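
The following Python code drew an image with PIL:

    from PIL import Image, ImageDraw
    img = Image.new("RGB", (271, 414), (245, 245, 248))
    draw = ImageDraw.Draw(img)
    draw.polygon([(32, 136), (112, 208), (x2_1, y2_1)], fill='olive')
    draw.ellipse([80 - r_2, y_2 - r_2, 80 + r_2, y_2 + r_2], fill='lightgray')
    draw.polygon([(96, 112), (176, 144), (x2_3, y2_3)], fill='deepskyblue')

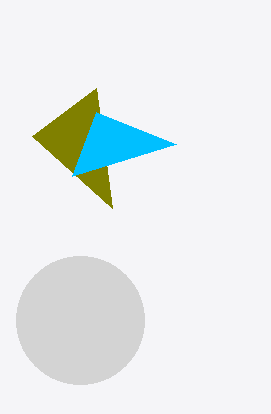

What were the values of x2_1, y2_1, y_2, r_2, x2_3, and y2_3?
x2_1 = 96; y2_1 = 88; y_2 = 320; r_2 = 64; x2_3 = 72; y2_3 = 176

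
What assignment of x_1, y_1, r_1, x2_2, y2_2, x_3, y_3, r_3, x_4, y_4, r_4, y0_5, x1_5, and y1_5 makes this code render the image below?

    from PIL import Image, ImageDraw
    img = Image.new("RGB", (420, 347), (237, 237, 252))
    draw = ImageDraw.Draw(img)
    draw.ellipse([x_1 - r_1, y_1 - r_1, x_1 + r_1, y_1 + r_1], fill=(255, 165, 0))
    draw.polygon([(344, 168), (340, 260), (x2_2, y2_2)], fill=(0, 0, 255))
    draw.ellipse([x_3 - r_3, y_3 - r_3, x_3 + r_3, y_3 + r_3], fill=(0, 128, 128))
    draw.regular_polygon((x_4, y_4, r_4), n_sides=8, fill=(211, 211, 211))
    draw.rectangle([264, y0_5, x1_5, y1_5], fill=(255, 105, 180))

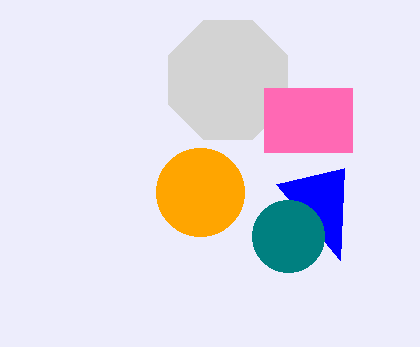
x_1 = 200
y_1 = 192
r_1 = 44
x2_2 = 276
y2_2 = 184
x_3 = 288
y_3 = 236
r_3 = 36
x_4 = 228
y_4 = 80
r_4 = 64
y0_5 = 88
x1_5 = 352
y1_5 = 152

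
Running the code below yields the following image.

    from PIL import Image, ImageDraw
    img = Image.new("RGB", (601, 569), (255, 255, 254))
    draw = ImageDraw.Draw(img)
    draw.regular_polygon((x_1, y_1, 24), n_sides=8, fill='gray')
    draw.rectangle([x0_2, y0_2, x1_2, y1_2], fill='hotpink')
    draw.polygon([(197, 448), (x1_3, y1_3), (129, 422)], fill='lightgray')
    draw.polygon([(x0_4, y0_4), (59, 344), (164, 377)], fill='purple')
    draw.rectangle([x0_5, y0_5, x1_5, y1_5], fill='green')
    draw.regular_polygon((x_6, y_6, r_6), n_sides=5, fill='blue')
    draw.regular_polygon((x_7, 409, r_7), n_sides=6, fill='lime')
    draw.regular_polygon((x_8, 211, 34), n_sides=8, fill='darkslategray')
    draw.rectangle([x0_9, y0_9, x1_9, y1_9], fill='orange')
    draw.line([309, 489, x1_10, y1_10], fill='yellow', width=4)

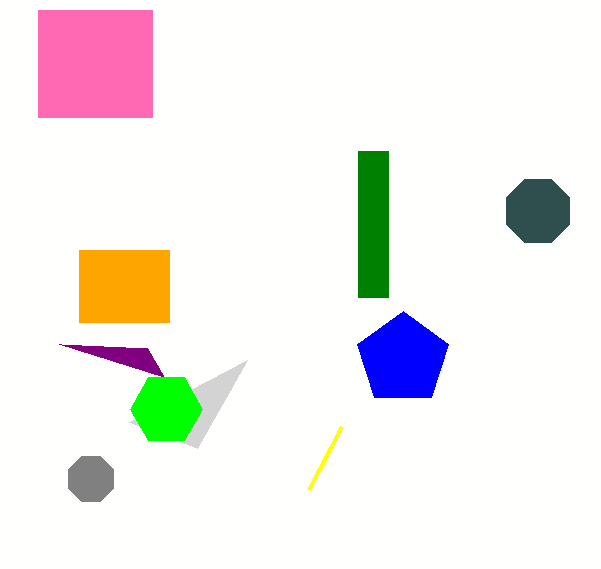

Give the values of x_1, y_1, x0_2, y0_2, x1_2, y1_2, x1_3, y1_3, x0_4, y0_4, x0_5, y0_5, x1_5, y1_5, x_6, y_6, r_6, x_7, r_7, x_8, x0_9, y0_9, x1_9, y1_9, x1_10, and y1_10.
x_1 = 91, y_1 = 479, x0_2 = 38, y0_2 = 10, x1_2 = 152, y1_2 = 117, x1_3 = 247, y1_3 = 360, x0_4 = 147, y0_4 = 348, x0_5 = 358, y0_5 = 151, x1_5 = 388, y1_5 = 297, x_6 = 403, y_6 = 359, r_6 = 48, x_7 = 166, r_7 = 36, x_8 = 538, x0_9 = 79, y0_9 = 250, x1_9 = 169, y1_9 = 322, x1_10 = 342, y1_10 = 426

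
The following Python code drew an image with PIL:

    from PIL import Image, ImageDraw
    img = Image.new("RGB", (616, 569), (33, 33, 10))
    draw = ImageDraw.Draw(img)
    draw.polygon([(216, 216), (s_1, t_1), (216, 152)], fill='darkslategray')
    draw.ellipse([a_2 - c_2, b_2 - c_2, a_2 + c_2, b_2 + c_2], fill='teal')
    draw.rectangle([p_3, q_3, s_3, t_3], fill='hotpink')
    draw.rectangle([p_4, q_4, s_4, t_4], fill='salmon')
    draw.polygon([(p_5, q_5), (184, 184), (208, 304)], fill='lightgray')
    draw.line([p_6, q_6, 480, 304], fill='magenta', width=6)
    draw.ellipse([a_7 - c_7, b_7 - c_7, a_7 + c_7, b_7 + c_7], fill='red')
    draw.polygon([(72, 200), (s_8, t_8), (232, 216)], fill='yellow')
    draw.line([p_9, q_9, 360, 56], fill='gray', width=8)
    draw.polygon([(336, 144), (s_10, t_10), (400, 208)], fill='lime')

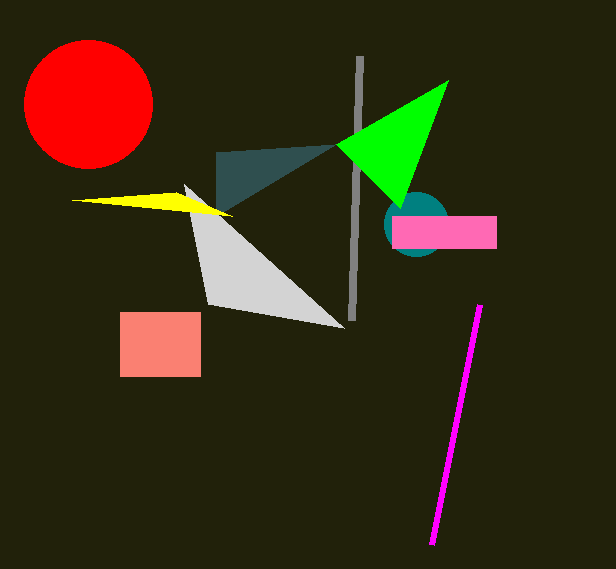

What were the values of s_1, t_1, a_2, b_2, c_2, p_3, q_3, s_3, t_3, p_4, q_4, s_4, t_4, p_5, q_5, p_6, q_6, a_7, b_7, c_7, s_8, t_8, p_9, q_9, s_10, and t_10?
s_1 = 336; t_1 = 144; a_2 = 416; b_2 = 224; c_2 = 32; p_3 = 392; q_3 = 216; s_3 = 496; t_3 = 248; p_4 = 120; q_4 = 312; s_4 = 200; t_4 = 376; p_5 = 344; q_5 = 328; p_6 = 432; q_6 = 544; a_7 = 88; b_7 = 104; c_7 = 64; s_8 = 176; t_8 = 192; p_9 = 352; q_9 = 320; s_10 = 448; t_10 = 80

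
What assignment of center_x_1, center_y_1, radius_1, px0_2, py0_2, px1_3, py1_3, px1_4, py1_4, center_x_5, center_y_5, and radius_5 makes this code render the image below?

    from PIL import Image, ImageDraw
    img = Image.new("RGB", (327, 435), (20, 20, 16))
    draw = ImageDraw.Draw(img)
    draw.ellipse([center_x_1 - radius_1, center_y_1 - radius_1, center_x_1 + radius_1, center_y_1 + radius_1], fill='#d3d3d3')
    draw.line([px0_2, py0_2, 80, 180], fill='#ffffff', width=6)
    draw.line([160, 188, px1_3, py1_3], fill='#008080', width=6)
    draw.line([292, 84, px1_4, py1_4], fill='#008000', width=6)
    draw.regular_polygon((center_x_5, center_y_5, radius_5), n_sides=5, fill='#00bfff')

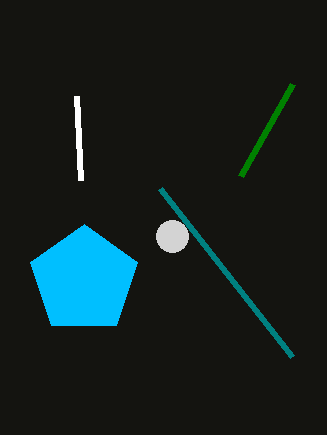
center_x_1 = 172
center_y_1 = 236
radius_1 = 16
px0_2 = 76
py0_2 = 96
px1_3 = 292
py1_3 = 356
px1_4 = 240
py1_4 = 176
center_x_5 = 84
center_y_5 = 280
radius_5 = 56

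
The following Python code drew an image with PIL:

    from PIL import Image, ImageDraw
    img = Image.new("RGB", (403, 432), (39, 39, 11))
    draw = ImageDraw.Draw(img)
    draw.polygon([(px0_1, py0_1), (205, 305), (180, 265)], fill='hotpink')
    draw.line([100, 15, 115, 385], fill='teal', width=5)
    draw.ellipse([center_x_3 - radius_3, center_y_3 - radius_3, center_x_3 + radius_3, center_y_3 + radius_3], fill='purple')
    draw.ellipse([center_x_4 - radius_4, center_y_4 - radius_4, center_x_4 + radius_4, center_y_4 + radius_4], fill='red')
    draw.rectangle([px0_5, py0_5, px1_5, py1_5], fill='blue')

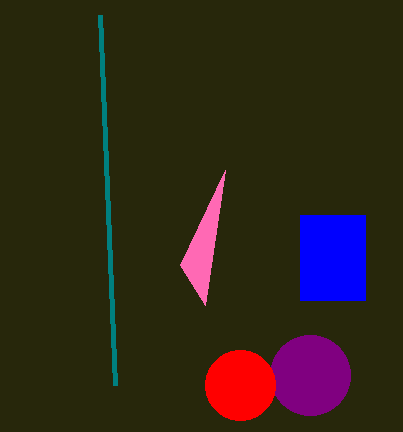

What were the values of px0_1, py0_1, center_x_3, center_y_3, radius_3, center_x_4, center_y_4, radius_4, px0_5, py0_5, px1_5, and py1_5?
px0_1 = 225
py0_1 = 170
center_x_3 = 310
center_y_3 = 375
radius_3 = 40
center_x_4 = 240
center_y_4 = 385
radius_4 = 35
px0_5 = 300
py0_5 = 215
px1_5 = 365
py1_5 = 300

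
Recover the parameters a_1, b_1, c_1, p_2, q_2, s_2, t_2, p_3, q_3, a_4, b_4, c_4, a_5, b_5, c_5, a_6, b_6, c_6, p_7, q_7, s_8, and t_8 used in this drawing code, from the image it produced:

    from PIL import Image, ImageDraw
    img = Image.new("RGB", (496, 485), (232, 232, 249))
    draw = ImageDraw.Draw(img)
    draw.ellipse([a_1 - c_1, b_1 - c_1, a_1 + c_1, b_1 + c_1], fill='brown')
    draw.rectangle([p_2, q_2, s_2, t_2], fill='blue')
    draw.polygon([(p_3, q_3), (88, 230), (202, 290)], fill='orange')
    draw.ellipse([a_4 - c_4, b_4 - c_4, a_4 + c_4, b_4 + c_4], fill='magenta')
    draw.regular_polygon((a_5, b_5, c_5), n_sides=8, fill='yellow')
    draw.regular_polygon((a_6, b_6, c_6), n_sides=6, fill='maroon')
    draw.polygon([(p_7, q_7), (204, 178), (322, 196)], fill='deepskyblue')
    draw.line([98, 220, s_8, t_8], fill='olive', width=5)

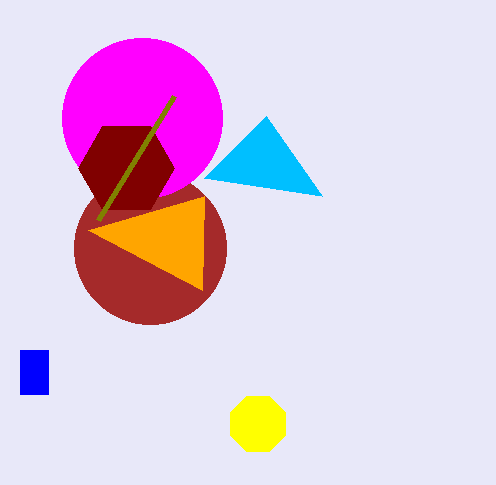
a_1 = 150, b_1 = 248, c_1 = 76, p_2 = 20, q_2 = 350, s_2 = 48, t_2 = 394, p_3 = 204, q_3 = 196, a_4 = 142, b_4 = 118, c_4 = 80, a_5 = 258, b_5 = 424, c_5 = 30, a_6 = 126, b_6 = 168, c_6 = 48, p_7 = 266, q_7 = 116, s_8 = 174, t_8 = 96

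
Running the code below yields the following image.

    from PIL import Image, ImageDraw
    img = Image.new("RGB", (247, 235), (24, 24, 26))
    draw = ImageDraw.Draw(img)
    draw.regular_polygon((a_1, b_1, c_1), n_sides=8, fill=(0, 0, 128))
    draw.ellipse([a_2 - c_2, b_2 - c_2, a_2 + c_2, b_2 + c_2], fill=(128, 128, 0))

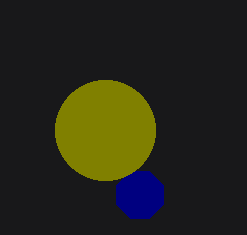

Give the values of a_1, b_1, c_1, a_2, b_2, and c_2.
a_1 = 140
b_1 = 195
c_1 = 25
a_2 = 105
b_2 = 130
c_2 = 50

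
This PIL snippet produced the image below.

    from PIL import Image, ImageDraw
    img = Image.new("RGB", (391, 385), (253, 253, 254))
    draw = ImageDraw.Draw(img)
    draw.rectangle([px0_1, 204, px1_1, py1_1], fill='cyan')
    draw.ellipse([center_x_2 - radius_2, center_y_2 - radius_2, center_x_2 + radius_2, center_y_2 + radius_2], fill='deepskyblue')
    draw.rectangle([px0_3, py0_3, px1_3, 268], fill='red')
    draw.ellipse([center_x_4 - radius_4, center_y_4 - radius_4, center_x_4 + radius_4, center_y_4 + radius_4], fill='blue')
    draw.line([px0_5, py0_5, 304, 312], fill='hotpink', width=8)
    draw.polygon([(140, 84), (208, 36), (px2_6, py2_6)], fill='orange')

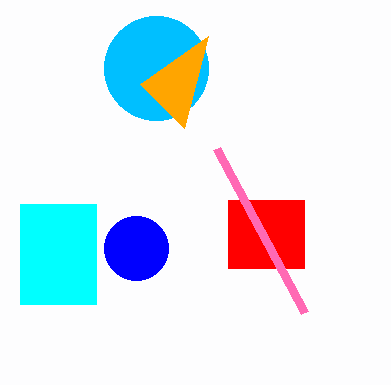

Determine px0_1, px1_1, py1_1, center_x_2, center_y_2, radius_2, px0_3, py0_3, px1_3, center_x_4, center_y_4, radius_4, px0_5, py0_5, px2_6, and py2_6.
px0_1 = 20, px1_1 = 96, py1_1 = 304, center_x_2 = 156, center_y_2 = 68, radius_2 = 52, px0_3 = 228, py0_3 = 200, px1_3 = 304, center_x_4 = 136, center_y_4 = 248, radius_4 = 32, px0_5 = 216, py0_5 = 148, px2_6 = 184, py2_6 = 128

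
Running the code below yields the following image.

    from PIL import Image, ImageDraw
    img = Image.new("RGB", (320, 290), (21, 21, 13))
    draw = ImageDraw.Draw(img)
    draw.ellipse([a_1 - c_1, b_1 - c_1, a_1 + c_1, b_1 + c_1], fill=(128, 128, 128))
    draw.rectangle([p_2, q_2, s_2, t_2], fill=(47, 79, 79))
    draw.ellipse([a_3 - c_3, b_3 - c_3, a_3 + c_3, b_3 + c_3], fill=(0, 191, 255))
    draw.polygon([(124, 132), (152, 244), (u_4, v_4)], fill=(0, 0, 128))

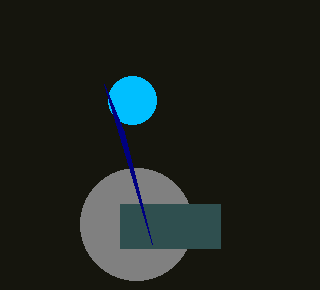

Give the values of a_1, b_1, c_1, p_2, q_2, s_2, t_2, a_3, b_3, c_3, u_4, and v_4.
a_1 = 136
b_1 = 224
c_1 = 56
p_2 = 120
q_2 = 204
s_2 = 220
t_2 = 248
a_3 = 132
b_3 = 100
c_3 = 24
u_4 = 104
v_4 = 84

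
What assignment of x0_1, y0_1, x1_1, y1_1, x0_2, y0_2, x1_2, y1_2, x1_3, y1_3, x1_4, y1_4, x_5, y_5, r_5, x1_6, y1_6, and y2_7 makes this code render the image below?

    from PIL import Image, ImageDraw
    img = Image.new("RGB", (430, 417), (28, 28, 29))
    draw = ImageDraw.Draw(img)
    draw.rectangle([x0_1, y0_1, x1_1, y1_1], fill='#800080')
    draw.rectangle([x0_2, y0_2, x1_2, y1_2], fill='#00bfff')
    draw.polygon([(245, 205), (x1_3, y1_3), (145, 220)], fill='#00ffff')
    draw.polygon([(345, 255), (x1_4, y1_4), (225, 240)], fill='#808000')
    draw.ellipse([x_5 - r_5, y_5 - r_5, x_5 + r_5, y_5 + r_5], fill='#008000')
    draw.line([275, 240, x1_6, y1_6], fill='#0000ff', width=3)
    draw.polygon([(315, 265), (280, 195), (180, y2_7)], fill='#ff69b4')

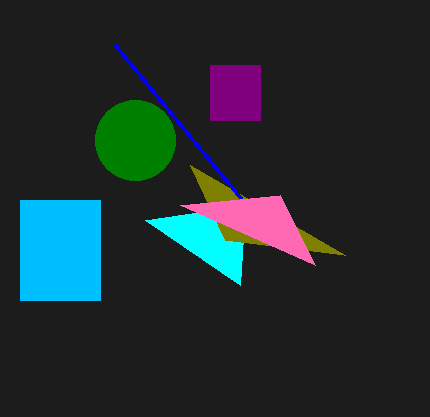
x0_1 = 210, y0_1 = 65, x1_1 = 260, y1_1 = 120, x0_2 = 20, y0_2 = 200, x1_2 = 100, y1_2 = 300, x1_3 = 240, y1_3 = 285, x1_4 = 190, y1_4 = 165, x_5 = 135, y_5 = 140, r_5 = 40, x1_6 = 115, y1_6 = 45, y2_7 = 205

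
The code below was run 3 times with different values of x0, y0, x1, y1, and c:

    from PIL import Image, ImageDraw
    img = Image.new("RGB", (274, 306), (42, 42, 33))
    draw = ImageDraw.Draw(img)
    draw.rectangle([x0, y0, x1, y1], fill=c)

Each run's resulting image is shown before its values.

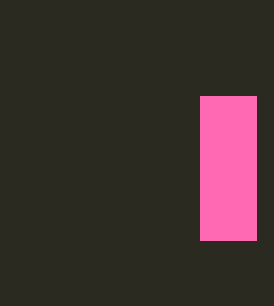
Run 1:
x0 = 200
y0 = 96
x1 = 256
y1 = 240
c = 'hotpink'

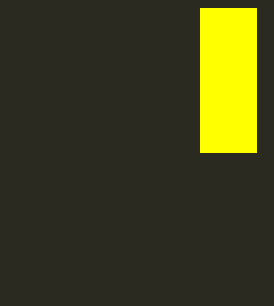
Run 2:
x0 = 200, y0 = 8, x1 = 256, y1 = 152, c = 'yellow'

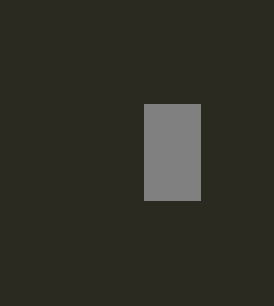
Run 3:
x0 = 144, y0 = 104, x1 = 200, y1 = 200, c = 'gray'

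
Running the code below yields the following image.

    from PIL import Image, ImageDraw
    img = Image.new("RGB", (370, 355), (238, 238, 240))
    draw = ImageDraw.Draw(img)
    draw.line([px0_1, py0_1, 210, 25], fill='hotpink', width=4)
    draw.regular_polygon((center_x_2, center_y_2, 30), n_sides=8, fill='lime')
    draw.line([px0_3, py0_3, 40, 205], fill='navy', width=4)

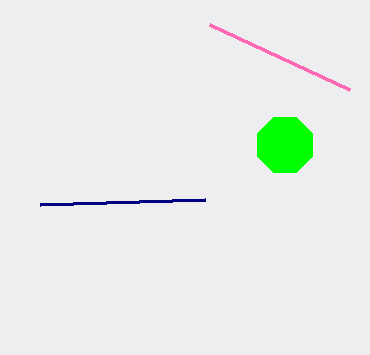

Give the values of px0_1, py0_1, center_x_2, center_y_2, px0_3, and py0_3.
px0_1 = 350; py0_1 = 90; center_x_2 = 285; center_y_2 = 145; px0_3 = 205; py0_3 = 200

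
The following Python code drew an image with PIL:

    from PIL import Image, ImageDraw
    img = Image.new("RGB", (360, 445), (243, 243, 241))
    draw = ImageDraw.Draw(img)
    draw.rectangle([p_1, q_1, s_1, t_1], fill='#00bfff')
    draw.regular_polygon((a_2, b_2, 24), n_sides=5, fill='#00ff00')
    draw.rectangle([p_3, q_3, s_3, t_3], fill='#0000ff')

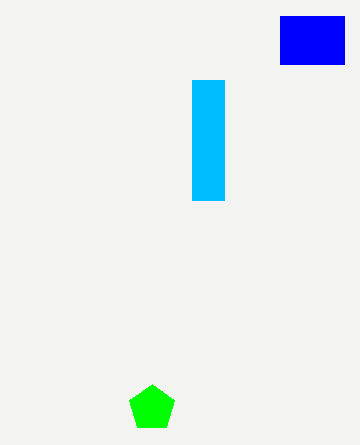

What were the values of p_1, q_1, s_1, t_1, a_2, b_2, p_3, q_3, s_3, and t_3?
p_1 = 192, q_1 = 80, s_1 = 224, t_1 = 200, a_2 = 152, b_2 = 408, p_3 = 280, q_3 = 16, s_3 = 344, t_3 = 64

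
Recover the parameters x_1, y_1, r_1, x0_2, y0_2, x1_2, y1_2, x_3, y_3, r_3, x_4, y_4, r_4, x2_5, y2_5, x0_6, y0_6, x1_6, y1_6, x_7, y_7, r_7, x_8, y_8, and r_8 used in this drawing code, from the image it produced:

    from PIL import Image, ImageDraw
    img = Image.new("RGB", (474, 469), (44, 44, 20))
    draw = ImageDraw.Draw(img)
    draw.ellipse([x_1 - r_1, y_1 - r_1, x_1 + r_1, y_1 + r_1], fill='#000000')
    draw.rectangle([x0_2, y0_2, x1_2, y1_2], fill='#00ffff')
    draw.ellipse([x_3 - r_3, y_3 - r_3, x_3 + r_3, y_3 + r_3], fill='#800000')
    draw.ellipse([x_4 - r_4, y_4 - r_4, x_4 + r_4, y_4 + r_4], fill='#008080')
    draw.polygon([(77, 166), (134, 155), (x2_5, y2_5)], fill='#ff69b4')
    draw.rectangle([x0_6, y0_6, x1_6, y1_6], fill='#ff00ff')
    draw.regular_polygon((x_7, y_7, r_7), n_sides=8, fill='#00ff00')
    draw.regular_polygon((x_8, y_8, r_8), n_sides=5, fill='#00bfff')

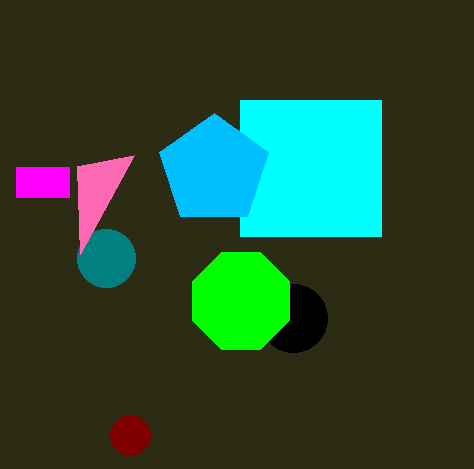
x_1 = 293, y_1 = 318, r_1 = 34, x0_2 = 240, y0_2 = 100, x1_2 = 381, y1_2 = 236, x_3 = 130, y_3 = 435, r_3 = 20, x_4 = 106, y_4 = 258, r_4 = 29, x2_5 = 80, y2_5 = 254, x0_6 = 16, y0_6 = 167, x1_6 = 69, y1_6 = 197, x_7 = 241, y_7 = 301, r_7 = 52, x_8 = 214, y_8 = 170, r_8 = 57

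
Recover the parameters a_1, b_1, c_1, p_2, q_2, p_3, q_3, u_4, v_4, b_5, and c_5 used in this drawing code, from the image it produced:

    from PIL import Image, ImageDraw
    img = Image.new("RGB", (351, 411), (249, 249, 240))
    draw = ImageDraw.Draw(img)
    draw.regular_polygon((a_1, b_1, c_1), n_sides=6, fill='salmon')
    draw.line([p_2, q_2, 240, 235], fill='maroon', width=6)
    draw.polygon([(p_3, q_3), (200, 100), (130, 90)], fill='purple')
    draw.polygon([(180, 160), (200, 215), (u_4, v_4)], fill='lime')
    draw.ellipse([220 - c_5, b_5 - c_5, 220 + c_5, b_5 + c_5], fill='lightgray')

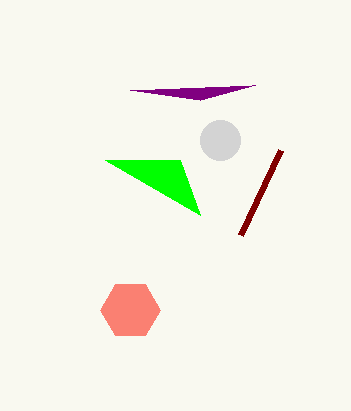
a_1 = 130
b_1 = 310
c_1 = 30
p_2 = 280
q_2 = 150
p_3 = 255
q_3 = 85
u_4 = 105
v_4 = 160
b_5 = 140
c_5 = 20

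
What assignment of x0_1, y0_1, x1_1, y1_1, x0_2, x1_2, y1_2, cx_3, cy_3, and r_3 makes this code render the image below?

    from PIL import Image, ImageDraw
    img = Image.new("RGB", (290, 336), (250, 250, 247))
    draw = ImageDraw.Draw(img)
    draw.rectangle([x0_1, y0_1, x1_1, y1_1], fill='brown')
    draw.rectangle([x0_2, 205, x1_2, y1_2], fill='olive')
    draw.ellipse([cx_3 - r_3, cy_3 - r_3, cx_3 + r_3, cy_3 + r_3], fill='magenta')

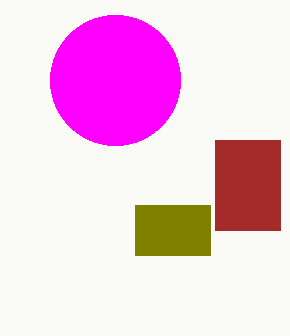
x0_1 = 215, y0_1 = 140, x1_1 = 280, y1_1 = 230, x0_2 = 135, x1_2 = 210, y1_2 = 255, cx_3 = 115, cy_3 = 80, r_3 = 65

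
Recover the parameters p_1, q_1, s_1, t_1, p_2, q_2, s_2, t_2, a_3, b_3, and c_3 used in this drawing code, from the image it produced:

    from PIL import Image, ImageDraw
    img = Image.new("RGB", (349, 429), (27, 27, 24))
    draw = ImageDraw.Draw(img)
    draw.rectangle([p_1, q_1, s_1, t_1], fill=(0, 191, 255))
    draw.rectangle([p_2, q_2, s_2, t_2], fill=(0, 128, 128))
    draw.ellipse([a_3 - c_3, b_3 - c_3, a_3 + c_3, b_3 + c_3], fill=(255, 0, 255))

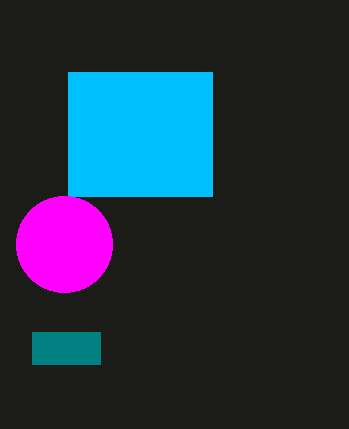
p_1 = 68, q_1 = 72, s_1 = 212, t_1 = 196, p_2 = 32, q_2 = 332, s_2 = 100, t_2 = 364, a_3 = 64, b_3 = 244, c_3 = 48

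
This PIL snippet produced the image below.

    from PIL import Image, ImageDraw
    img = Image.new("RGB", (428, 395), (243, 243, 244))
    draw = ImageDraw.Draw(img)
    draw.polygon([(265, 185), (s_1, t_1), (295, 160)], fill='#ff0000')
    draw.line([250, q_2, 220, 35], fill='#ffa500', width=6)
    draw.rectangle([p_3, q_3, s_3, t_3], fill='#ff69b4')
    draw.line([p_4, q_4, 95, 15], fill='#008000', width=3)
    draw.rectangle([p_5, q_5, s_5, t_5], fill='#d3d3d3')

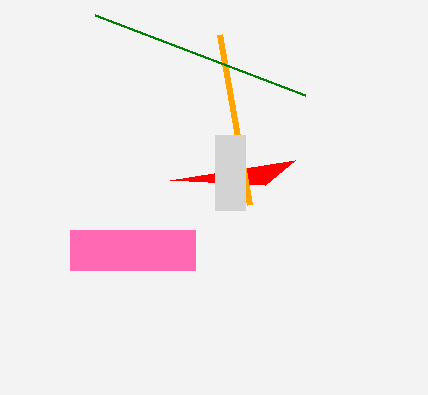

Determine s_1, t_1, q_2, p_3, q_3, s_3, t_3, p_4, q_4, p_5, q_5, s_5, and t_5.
s_1 = 170, t_1 = 180, q_2 = 205, p_3 = 70, q_3 = 230, s_3 = 195, t_3 = 270, p_4 = 305, q_4 = 95, p_5 = 215, q_5 = 135, s_5 = 245, t_5 = 210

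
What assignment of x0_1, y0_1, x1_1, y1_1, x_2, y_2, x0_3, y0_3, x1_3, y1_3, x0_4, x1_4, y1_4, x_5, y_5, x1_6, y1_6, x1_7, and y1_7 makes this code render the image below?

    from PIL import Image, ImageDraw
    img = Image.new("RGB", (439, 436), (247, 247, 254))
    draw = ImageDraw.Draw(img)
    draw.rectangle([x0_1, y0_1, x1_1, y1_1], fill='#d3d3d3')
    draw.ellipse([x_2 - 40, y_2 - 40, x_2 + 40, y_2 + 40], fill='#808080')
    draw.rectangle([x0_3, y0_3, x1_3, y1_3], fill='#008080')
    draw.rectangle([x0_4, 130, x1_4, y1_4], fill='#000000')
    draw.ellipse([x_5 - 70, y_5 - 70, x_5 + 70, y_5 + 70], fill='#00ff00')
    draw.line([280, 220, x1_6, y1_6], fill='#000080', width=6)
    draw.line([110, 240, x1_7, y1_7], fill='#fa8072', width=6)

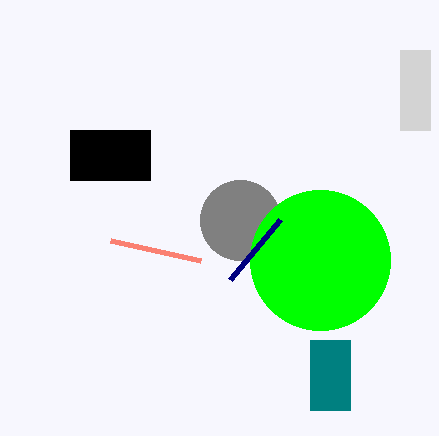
x0_1 = 400; y0_1 = 50; x1_1 = 430; y1_1 = 130; x_2 = 240; y_2 = 220; x0_3 = 310; y0_3 = 340; x1_3 = 350; y1_3 = 410; x0_4 = 70; x1_4 = 150; y1_4 = 180; x_5 = 320; y_5 = 260; x1_6 = 230; y1_6 = 280; x1_7 = 200; y1_7 = 260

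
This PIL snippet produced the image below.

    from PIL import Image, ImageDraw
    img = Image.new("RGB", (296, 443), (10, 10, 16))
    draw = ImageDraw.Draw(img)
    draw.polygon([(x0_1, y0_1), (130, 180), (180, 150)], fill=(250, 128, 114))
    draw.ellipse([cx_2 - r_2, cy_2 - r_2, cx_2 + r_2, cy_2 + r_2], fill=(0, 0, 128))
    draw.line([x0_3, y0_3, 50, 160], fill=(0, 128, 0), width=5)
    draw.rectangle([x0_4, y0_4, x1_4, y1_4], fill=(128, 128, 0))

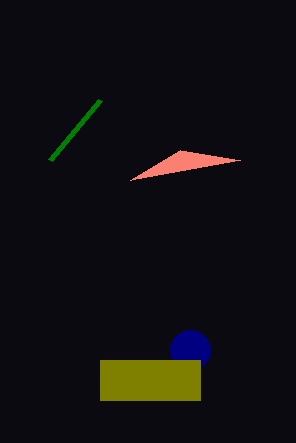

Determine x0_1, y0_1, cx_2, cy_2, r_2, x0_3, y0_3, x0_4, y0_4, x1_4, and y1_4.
x0_1 = 240, y0_1 = 160, cx_2 = 190, cy_2 = 350, r_2 = 20, x0_3 = 100, y0_3 = 100, x0_4 = 100, y0_4 = 360, x1_4 = 200, y1_4 = 400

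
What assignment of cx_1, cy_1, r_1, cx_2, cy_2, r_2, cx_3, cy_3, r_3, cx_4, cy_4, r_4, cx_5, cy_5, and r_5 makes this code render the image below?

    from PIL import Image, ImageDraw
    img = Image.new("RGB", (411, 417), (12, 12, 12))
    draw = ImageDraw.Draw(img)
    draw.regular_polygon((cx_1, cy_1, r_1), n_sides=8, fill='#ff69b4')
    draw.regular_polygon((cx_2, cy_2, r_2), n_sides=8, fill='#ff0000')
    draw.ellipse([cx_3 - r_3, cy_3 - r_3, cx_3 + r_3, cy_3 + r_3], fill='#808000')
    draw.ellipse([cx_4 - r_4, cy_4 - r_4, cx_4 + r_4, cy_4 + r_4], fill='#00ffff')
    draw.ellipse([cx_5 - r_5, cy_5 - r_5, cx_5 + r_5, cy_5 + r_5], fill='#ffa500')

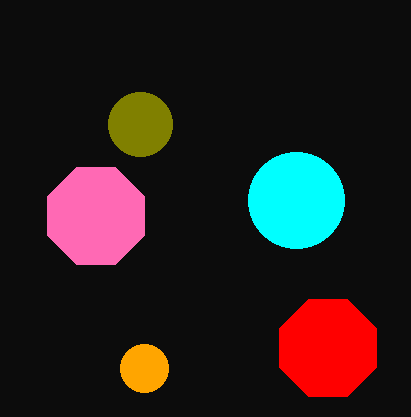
cx_1 = 96; cy_1 = 216; r_1 = 52; cx_2 = 328; cy_2 = 348; r_2 = 52; cx_3 = 140; cy_3 = 124; r_3 = 32; cx_4 = 296; cy_4 = 200; r_4 = 48; cx_5 = 144; cy_5 = 368; r_5 = 24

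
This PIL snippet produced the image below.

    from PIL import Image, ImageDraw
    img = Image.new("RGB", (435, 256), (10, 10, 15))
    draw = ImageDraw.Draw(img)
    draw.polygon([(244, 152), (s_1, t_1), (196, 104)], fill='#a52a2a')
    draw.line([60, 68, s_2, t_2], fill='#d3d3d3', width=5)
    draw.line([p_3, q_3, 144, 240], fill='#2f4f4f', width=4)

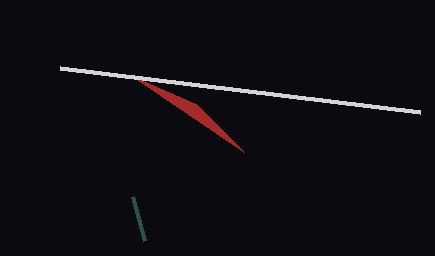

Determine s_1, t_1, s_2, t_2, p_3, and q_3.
s_1 = 132; t_1 = 76; s_2 = 420; t_2 = 112; p_3 = 132; q_3 = 196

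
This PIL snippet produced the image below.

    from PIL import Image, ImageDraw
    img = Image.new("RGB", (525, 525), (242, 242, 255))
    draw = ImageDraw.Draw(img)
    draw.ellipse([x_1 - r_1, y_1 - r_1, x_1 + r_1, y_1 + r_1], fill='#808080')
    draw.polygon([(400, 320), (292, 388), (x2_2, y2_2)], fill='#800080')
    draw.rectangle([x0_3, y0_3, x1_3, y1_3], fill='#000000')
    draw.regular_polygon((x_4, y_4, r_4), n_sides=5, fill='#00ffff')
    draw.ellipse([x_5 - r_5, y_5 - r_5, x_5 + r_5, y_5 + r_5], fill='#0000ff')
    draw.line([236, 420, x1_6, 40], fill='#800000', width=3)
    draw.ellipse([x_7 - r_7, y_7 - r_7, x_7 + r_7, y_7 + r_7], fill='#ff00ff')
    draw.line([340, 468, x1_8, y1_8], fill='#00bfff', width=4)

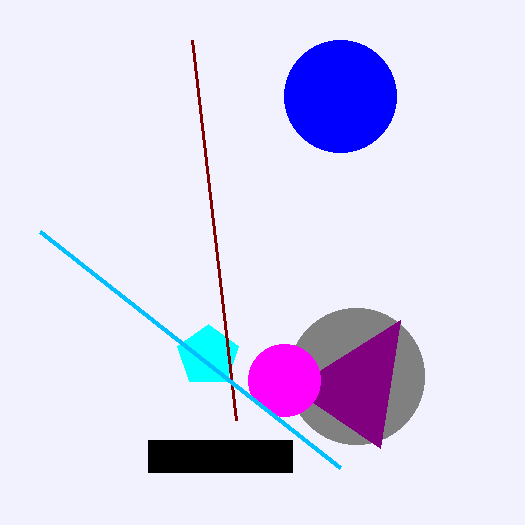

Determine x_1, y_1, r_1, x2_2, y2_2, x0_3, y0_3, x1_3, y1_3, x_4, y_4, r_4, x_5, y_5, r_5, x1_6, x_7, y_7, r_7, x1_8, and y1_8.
x_1 = 356; y_1 = 376; r_1 = 68; x2_2 = 380; y2_2 = 448; x0_3 = 148; y0_3 = 440; x1_3 = 292; y1_3 = 472; x_4 = 208; y_4 = 356; r_4 = 32; x_5 = 340; y_5 = 96; r_5 = 56; x1_6 = 192; x_7 = 284; y_7 = 380; r_7 = 36; x1_8 = 40; y1_8 = 232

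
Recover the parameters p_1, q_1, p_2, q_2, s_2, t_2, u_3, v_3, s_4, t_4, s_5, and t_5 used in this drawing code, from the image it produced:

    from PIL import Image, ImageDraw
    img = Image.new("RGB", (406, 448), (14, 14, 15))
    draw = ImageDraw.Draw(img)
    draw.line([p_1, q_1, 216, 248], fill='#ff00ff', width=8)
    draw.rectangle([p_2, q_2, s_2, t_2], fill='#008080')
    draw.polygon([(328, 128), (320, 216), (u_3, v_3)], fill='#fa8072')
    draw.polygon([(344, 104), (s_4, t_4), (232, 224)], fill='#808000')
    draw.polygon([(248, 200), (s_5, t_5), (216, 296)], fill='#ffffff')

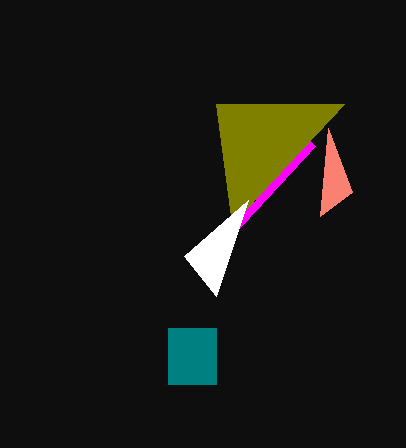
p_1 = 312; q_1 = 144; p_2 = 168; q_2 = 328; s_2 = 216; t_2 = 384; u_3 = 352; v_3 = 192; s_4 = 216; t_4 = 104; s_5 = 184; t_5 = 256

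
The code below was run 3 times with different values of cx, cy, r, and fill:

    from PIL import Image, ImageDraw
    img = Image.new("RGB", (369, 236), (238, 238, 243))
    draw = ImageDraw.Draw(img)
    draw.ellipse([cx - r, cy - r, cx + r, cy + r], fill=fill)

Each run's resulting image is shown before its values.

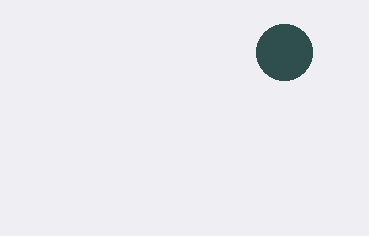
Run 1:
cx = 284
cy = 52
r = 28
fill = 'darkslategray'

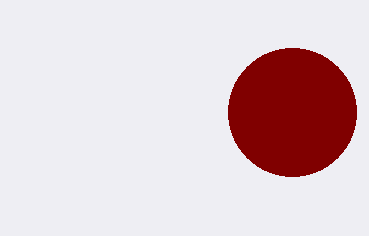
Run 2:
cx = 292; cy = 112; r = 64; fill = 'maroon'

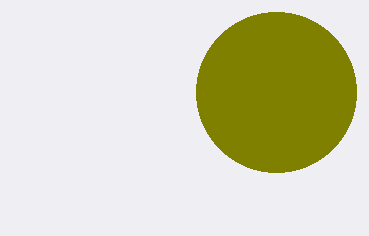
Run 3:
cx = 276
cy = 92
r = 80
fill = 'olive'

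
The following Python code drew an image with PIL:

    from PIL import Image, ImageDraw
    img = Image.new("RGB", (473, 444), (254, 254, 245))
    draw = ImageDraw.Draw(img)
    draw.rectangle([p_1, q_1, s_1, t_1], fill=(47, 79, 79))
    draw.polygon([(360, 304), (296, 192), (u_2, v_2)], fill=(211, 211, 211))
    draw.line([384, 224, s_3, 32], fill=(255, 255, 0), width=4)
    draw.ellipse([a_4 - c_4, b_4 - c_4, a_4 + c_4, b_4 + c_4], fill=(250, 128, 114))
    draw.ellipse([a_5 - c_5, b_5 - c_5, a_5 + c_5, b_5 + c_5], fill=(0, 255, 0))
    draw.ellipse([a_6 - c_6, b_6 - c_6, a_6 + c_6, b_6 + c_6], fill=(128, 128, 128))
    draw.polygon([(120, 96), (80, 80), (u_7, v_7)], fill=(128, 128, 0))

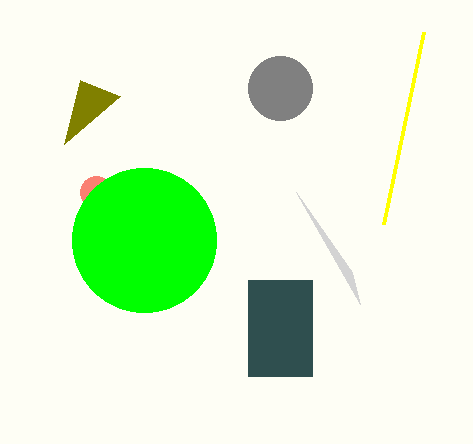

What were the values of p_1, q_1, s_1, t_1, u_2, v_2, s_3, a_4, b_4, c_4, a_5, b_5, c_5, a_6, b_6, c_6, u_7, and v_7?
p_1 = 248
q_1 = 280
s_1 = 312
t_1 = 376
u_2 = 352
v_2 = 272
s_3 = 424
a_4 = 96
b_4 = 192
c_4 = 16
a_5 = 144
b_5 = 240
c_5 = 72
a_6 = 280
b_6 = 88
c_6 = 32
u_7 = 64
v_7 = 144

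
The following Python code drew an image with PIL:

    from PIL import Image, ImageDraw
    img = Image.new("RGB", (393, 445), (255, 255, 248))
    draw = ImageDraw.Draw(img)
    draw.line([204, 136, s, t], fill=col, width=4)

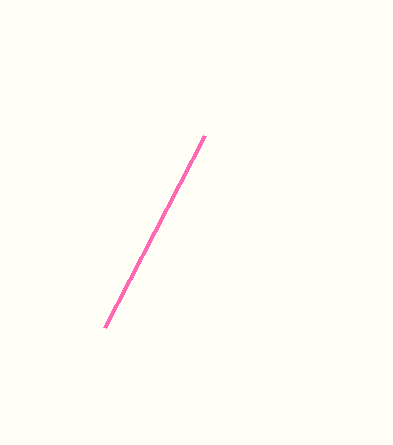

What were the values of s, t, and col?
s = 104
t = 328
col = 'hotpink'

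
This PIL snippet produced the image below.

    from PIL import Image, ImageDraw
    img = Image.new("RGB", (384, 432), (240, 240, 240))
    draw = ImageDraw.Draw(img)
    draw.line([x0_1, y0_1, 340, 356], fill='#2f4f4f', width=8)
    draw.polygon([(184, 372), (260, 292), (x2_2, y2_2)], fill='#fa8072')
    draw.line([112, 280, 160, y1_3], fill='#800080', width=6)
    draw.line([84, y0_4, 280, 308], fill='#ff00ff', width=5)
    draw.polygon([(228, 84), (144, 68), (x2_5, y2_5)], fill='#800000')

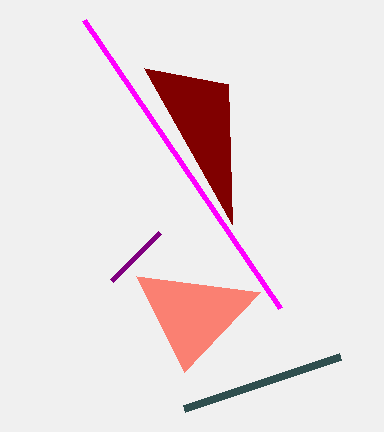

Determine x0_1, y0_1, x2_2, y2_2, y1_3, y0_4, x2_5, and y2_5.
x0_1 = 184
y0_1 = 408
x2_2 = 136
y2_2 = 276
y1_3 = 232
y0_4 = 20
x2_5 = 232
y2_5 = 224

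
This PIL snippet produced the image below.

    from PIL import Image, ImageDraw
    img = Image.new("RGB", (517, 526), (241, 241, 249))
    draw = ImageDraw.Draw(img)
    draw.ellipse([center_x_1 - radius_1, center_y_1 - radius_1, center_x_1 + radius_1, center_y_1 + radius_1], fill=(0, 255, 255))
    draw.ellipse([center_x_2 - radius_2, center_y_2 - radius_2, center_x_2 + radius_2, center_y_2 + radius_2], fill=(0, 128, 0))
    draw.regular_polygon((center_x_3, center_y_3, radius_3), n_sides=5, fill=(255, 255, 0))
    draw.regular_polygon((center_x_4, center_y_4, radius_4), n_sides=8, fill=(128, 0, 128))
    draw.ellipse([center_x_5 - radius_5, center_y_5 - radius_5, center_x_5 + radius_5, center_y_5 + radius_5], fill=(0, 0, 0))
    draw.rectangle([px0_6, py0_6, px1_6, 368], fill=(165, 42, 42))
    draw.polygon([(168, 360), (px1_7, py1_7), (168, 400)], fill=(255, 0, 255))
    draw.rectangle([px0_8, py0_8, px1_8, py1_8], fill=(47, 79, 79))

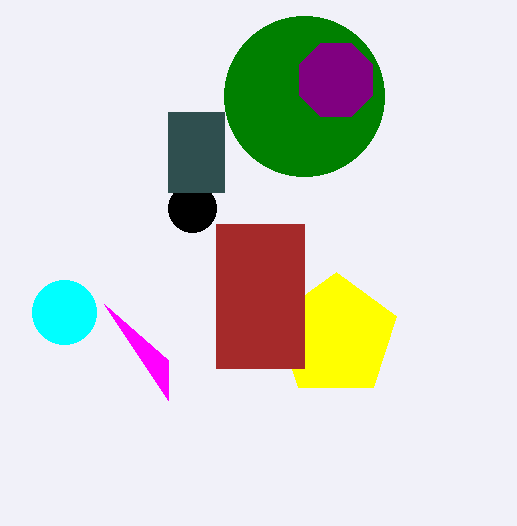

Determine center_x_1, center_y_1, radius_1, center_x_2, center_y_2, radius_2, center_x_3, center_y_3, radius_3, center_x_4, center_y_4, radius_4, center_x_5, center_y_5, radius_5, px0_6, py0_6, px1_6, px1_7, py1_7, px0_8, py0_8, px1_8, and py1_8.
center_x_1 = 64; center_y_1 = 312; radius_1 = 32; center_x_2 = 304; center_y_2 = 96; radius_2 = 80; center_x_3 = 336; center_y_3 = 336; radius_3 = 64; center_x_4 = 336; center_y_4 = 80; radius_4 = 40; center_x_5 = 192; center_y_5 = 208; radius_5 = 24; px0_6 = 216; py0_6 = 224; px1_6 = 304; px1_7 = 104; py1_7 = 304; px0_8 = 168; py0_8 = 112; px1_8 = 224; py1_8 = 192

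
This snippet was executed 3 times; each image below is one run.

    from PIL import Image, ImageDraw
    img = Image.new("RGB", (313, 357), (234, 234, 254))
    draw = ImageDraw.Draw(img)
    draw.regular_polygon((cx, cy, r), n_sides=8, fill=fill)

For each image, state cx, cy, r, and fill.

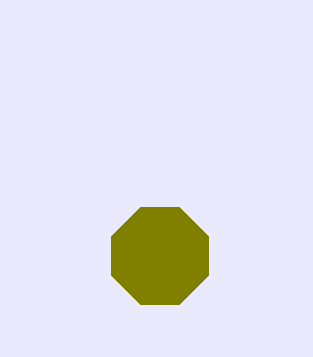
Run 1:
cx = 160; cy = 256; r = 52; fill = 'olive'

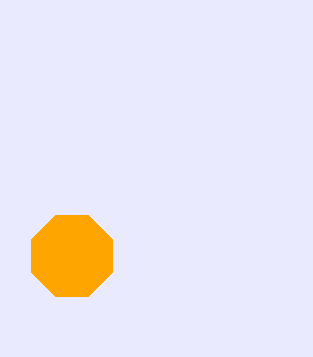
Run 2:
cx = 72; cy = 256; r = 44; fill = 'orange'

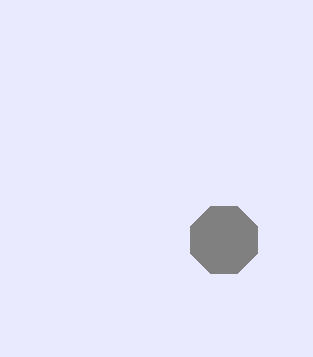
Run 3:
cx = 224, cy = 240, r = 36, fill = 'gray'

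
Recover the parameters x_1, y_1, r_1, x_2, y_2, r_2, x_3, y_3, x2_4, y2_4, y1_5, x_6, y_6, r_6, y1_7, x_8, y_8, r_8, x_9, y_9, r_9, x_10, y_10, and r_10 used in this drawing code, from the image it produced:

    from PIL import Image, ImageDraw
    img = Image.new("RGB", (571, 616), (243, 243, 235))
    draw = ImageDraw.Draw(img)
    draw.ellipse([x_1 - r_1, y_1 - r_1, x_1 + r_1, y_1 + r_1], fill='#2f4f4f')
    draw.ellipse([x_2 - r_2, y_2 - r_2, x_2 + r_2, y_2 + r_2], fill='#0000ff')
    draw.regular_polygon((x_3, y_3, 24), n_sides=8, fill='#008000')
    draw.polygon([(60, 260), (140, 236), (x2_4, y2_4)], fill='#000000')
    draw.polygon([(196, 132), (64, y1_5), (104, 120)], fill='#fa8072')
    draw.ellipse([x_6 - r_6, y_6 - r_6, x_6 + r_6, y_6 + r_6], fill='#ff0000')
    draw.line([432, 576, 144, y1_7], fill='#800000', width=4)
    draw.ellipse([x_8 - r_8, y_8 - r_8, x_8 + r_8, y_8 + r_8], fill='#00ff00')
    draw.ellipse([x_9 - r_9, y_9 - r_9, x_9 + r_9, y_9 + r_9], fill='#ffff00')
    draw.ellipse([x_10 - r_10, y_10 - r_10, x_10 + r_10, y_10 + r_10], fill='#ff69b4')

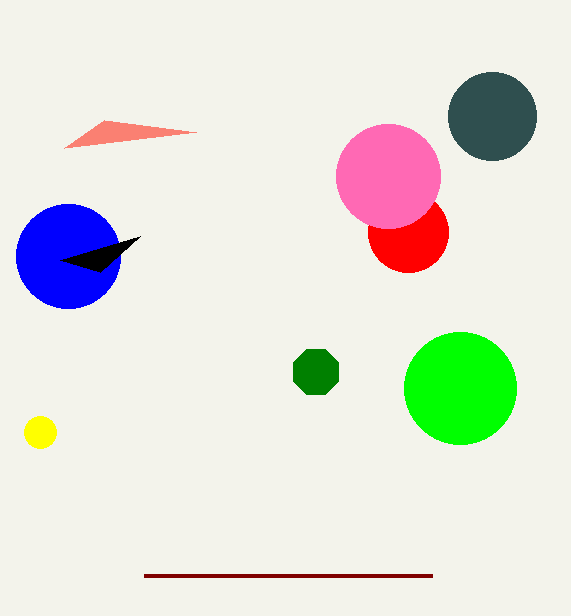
x_1 = 492, y_1 = 116, r_1 = 44, x_2 = 68, y_2 = 256, r_2 = 52, x_3 = 316, y_3 = 372, x2_4 = 100, y2_4 = 272, y1_5 = 148, x_6 = 408, y_6 = 232, r_6 = 40, y1_7 = 576, x_8 = 460, y_8 = 388, r_8 = 56, x_9 = 40, y_9 = 432, r_9 = 16, x_10 = 388, y_10 = 176, r_10 = 52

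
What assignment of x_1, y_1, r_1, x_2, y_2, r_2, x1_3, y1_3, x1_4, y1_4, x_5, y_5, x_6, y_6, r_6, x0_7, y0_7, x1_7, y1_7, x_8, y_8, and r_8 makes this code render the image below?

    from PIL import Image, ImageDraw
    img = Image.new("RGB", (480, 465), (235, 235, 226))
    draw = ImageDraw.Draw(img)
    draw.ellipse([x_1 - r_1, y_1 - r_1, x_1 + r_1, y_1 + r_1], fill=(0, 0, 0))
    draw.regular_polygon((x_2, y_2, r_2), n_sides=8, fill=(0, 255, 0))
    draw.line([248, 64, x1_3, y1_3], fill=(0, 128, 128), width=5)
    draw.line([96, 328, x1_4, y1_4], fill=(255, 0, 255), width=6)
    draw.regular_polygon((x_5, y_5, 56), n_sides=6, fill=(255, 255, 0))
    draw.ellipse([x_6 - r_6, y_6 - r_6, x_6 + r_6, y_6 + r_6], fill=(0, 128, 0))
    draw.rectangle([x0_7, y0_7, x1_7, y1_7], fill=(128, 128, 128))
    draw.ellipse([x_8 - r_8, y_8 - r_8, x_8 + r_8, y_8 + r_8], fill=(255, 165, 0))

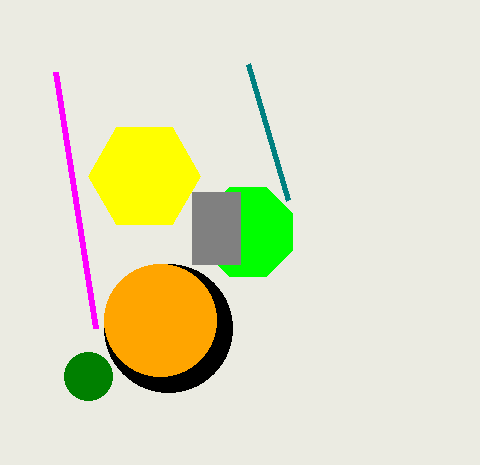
x_1 = 168; y_1 = 328; r_1 = 64; x_2 = 248; y_2 = 232; r_2 = 48; x1_3 = 288; y1_3 = 200; x1_4 = 56; y1_4 = 72; x_5 = 144; y_5 = 176; x_6 = 88; y_6 = 376; r_6 = 24; x0_7 = 192; y0_7 = 192; x1_7 = 240; y1_7 = 264; x_8 = 160; y_8 = 320; r_8 = 56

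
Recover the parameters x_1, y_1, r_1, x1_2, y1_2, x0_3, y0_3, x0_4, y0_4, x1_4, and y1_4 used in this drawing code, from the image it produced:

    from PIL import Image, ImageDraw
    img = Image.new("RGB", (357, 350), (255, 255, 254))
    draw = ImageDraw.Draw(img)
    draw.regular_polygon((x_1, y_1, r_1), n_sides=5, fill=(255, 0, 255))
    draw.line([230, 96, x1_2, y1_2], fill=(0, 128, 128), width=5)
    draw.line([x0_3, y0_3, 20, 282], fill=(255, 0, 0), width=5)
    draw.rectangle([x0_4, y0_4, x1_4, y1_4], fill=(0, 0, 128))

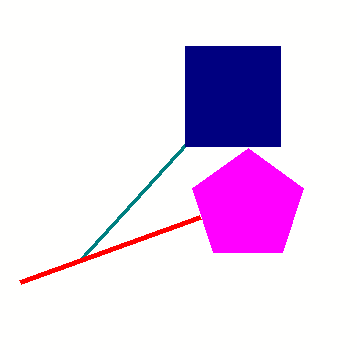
x_1 = 248, y_1 = 206, r_1 = 58, x1_2 = 80, y1_2 = 260, x0_3 = 200, y0_3 = 217, x0_4 = 185, y0_4 = 46, x1_4 = 280, y1_4 = 146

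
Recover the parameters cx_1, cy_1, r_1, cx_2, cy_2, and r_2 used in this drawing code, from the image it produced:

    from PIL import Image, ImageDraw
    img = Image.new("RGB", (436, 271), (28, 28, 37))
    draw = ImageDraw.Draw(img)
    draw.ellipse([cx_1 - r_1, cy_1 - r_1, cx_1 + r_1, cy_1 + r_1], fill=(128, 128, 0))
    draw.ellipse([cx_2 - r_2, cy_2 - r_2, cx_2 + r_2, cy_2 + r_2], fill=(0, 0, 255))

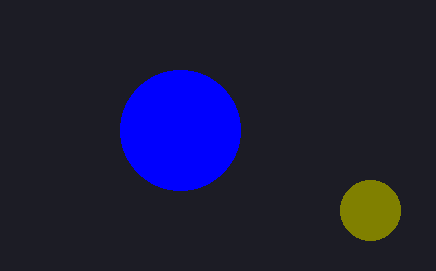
cx_1 = 370; cy_1 = 210; r_1 = 30; cx_2 = 180; cy_2 = 130; r_2 = 60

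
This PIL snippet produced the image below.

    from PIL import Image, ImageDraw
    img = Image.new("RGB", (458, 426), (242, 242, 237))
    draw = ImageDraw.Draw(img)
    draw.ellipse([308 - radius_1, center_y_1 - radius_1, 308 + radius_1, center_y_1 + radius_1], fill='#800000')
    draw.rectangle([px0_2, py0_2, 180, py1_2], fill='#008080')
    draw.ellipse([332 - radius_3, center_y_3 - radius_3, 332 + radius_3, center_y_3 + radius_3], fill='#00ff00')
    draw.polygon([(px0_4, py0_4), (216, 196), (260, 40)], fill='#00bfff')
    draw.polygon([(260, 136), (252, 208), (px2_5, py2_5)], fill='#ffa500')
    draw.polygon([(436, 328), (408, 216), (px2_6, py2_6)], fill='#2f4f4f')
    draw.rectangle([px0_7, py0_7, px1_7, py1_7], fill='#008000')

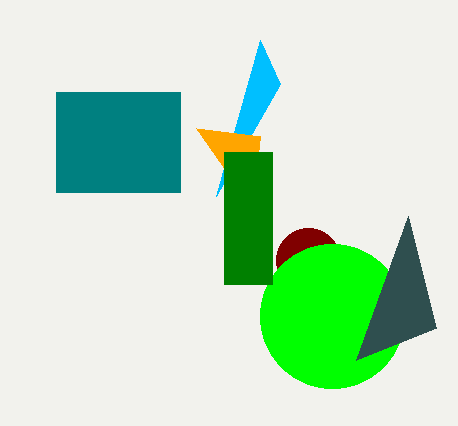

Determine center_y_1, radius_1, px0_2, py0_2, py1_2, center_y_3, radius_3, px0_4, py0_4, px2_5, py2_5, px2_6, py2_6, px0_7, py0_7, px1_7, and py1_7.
center_y_1 = 260, radius_1 = 32, px0_2 = 56, py0_2 = 92, py1_2 = 192, center_y_3 = 316, radius_3 = 72, px0_4 = 280, py0_4 = 84, px2_5 = 196, py2_5 = 128, px2_6 = 356, py2_6 = 360, px0_7 = 224, py0_7 = 152, px1_7 = 272, py1_7 = 284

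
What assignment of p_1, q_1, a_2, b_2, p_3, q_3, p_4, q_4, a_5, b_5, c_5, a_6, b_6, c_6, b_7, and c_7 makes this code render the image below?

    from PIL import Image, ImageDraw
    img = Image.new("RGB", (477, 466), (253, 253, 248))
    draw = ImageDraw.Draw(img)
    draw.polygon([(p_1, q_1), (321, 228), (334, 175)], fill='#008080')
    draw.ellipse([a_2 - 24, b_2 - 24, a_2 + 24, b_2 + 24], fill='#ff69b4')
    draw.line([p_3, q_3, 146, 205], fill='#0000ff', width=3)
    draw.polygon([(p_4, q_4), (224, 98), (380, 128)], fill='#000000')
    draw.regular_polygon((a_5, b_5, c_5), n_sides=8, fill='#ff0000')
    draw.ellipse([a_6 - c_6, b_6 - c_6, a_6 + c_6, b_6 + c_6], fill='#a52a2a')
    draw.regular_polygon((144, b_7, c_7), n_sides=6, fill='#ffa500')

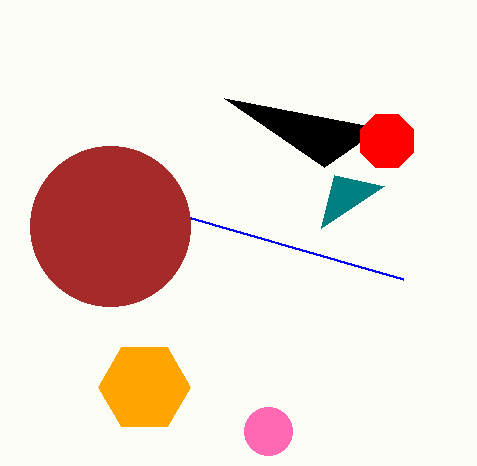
p_1 = 384; q_1 = 186; a_2 = 268; b_2 = 431; p_3 = 403; q_3 = 279; p_4 = 324; q_4 = 167; a_5 = 387; b_5 = 141; c_5 = 29; a_6 = 110; b_6 = 226; c_6 = 80; b_7 = 387; c_7 = 46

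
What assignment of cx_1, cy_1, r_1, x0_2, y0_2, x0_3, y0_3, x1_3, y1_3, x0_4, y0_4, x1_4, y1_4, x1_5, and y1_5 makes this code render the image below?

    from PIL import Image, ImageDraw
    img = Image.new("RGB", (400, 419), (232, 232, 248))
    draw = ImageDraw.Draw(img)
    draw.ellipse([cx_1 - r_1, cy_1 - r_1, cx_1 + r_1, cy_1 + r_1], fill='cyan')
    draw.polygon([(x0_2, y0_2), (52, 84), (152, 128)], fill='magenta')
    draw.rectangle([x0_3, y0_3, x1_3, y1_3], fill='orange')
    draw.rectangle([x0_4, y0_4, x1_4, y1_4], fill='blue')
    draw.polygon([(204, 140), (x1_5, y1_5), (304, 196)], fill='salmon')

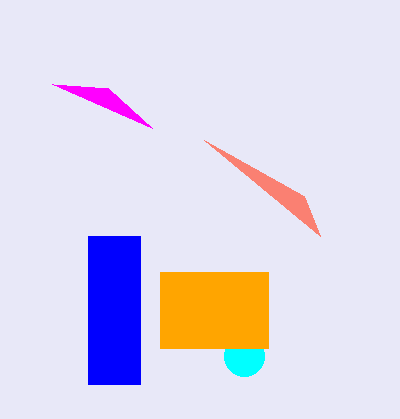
cx_1 = 244; cy_1 = 356; r_1 = 20; x0_2 = 108; y0_2 = 88; x0_3 = 160; y0_3 = 272; x1_3 = 268; y1_3 = 348; x0_4 = 88; y0_4 = 236; x1_4 = 140; y1_4 = 384; x1_5 = 320; y1_5 = 236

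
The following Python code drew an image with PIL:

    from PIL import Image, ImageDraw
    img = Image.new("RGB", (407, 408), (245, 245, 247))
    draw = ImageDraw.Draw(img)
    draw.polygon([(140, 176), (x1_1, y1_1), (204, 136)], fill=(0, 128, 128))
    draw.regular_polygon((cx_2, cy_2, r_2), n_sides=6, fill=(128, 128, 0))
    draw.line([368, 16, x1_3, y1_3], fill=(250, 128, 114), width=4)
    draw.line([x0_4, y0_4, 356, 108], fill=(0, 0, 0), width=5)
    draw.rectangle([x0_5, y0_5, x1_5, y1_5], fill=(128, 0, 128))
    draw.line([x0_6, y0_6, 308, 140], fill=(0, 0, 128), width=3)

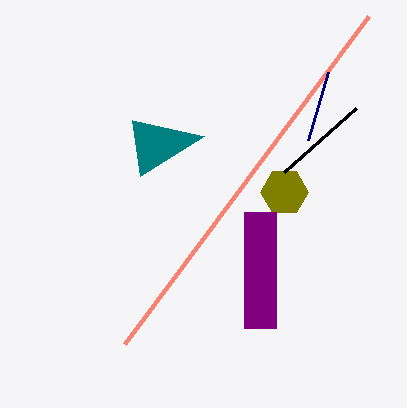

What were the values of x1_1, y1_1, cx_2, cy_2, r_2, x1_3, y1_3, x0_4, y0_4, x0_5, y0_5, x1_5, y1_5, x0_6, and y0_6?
x1_1 = 132; y1_1 = 120; cx_2 = 284; cy_2 = 192; r_2 = 24; x1_3 = 124; y1_3 = 344; x0_4 = 284; y0_4 = 172; x0_5 = 244; y0_5 = 212; x1_5 = 276; y1_5 = 328; x0_6 = 328; y0_6 = 72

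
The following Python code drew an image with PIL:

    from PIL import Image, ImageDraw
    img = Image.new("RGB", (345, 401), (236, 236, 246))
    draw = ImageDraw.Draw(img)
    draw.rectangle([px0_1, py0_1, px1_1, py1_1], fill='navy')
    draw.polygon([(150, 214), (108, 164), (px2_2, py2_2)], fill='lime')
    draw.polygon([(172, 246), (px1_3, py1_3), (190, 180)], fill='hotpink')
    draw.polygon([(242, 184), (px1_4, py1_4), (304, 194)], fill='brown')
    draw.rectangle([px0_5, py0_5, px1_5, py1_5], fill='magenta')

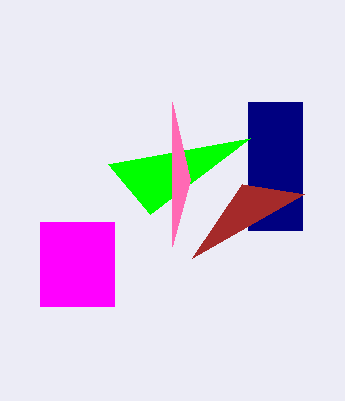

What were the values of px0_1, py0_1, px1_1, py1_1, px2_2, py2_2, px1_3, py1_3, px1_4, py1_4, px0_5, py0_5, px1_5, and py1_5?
px0_1 = 248
py0_1 = 102
px1_1 = 302
py1_1 = 230
px2_2 = 250
py2_2 = 138
px1_3 = 172
py1_3 = 102
px1_4 = 192
py1_4 = 258
px0_5 = 40
py0_5 = 222
px1_5 = 114
py1_5 = 306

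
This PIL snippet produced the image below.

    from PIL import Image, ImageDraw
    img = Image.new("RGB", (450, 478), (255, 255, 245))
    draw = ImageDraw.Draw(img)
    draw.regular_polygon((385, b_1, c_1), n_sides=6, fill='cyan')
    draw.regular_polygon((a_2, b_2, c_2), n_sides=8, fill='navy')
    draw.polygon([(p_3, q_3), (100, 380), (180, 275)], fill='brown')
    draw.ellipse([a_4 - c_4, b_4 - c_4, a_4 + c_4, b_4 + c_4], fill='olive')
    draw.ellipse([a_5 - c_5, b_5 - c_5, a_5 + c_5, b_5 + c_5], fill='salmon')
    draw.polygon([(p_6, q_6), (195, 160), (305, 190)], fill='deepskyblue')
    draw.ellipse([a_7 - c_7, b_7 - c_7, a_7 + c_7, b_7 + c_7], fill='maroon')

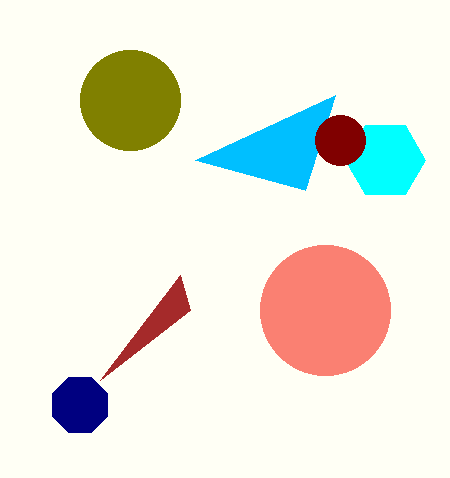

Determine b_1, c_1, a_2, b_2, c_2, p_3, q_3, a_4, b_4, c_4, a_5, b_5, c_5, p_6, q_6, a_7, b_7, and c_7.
b_1 = 160
c_1 = 40
a_2 = 80
b_2 = 405
c_2 = 30
p_3 = 190
q_3 = 310
a_4 = 130
b_4 = 100
c_4 = 50
a_5 = 325
b_5 = 310
c_5 = 65
p_6 = 335
q_6 = 95
a_7 = 340
b_7 = 140
c_7 = 25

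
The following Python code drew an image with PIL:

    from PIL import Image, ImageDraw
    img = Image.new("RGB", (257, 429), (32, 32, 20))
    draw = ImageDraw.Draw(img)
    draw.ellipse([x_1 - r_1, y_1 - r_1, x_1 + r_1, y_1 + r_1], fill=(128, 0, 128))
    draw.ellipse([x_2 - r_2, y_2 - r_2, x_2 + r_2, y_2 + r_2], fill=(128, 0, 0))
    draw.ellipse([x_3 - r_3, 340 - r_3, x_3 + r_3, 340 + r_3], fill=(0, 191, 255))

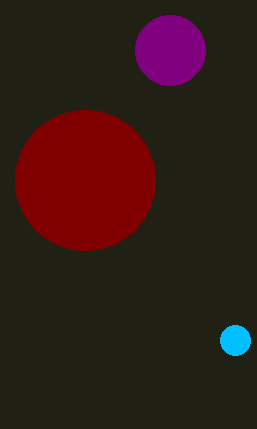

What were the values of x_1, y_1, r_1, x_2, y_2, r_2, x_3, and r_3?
x_1 = 170; y_1 = 50; r_1 = 35; x_2 = 85; y_2 = 180; r_2 = 70; x_3 = 235; r_3 = 15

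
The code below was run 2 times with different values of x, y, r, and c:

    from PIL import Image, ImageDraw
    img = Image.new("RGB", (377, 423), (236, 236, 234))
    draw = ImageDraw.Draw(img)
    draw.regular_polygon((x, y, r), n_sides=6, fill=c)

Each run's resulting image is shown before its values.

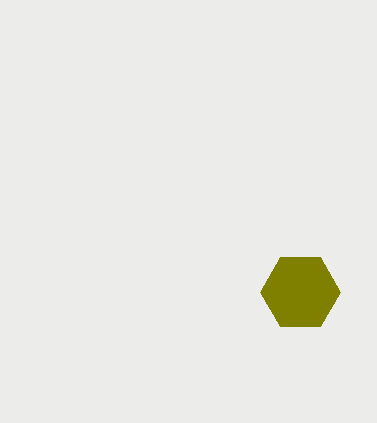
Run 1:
x = 300
y = 292
r = 40
c = 'olive'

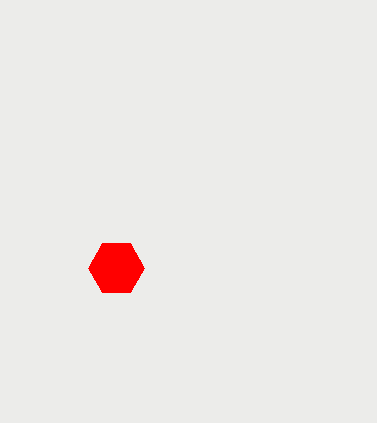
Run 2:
x = 116; y = 268; r = 28; c = 'red'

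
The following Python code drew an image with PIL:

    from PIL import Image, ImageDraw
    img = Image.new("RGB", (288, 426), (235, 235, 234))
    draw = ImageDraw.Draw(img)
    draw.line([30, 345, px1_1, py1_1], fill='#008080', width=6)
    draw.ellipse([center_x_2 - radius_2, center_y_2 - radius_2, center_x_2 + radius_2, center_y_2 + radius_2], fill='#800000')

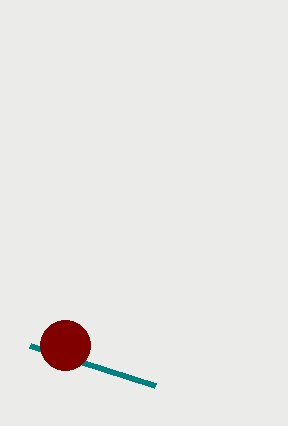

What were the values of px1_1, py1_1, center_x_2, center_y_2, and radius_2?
px1_1 = 155; py1_1 = 385; center_x_2 = 65; center_y_2 = 345; radius_2 = 25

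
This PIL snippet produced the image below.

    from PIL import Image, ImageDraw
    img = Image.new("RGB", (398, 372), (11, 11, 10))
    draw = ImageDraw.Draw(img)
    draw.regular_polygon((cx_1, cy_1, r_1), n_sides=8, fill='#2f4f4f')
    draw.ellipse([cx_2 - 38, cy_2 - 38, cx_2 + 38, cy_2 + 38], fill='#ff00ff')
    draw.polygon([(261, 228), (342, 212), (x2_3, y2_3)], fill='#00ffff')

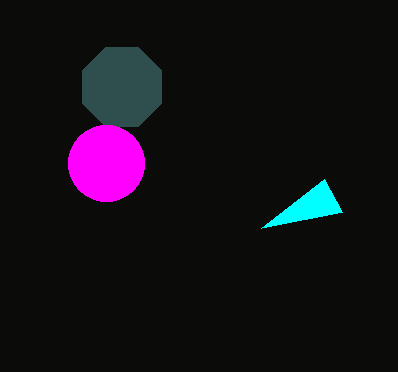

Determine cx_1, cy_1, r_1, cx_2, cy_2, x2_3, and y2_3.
cx_1 = 122, cy_1 = 87, r_1 = 43, cx_2 = 106, cy_2 = 163, x2_3 = 324, y2_3 = 179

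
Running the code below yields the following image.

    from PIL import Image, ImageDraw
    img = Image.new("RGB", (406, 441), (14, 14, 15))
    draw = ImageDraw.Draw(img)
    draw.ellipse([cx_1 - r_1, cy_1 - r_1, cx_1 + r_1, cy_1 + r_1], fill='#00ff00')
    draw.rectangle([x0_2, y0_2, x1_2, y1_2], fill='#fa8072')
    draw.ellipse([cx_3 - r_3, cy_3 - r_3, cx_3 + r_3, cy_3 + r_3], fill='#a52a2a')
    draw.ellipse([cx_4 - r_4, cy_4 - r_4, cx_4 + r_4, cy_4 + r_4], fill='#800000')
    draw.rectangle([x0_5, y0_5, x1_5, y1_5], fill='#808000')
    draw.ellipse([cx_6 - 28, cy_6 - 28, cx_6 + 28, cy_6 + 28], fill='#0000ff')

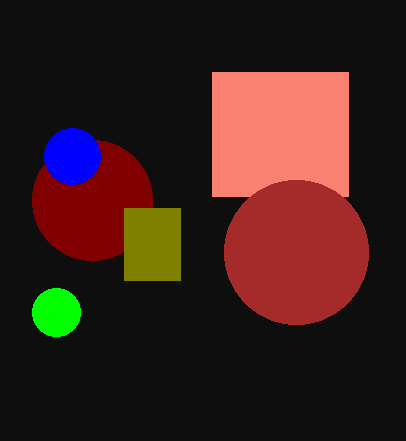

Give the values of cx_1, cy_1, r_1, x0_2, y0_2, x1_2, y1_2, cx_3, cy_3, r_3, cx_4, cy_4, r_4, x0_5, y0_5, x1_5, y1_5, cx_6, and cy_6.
cx_1 = 56, cy_1 = 312, r_1 = 24, x0_2 = 212, y0_2 = 72, x1_2 = 348, y1_2 = 196, cx_3 = 296, cy_3 = 252, r_3 = 72, cx_4 = 92, cy_4 = 200, r_4 = 60, x0_5 = 124, y0_5 = 208, x1_5 = 180, y1_5 = 280, cx_6 = 72, cy_6 = 156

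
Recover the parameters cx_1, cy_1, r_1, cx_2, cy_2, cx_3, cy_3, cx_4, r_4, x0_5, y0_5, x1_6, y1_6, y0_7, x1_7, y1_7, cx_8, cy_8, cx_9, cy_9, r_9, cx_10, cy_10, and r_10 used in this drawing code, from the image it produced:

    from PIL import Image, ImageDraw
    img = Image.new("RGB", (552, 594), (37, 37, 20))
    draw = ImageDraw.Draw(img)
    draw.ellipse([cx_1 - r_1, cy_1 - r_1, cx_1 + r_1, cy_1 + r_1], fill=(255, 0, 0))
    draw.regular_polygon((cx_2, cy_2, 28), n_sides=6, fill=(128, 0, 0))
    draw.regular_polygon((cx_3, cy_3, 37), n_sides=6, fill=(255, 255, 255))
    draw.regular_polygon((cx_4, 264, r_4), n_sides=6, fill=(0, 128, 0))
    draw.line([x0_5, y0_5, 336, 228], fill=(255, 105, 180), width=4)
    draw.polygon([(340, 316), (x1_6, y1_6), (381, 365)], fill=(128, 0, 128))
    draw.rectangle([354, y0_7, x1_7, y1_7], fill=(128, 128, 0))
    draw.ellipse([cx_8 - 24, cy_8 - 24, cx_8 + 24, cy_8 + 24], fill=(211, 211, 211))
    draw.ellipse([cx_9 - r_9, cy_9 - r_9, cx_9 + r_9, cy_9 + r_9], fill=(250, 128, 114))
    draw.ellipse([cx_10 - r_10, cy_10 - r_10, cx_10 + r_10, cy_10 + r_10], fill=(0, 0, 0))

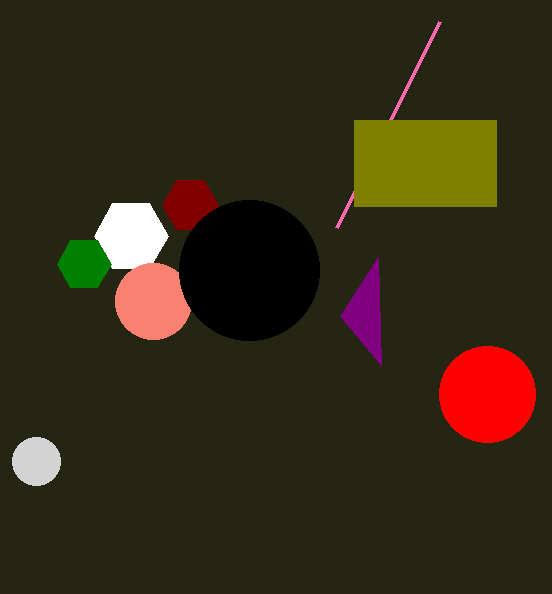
cx_1 = 487, cy_1 = 394, r_1 = 48, cx_2 = 190, cy_2 = 205, cx_3 = 131, cy_3 = 236, cx_4 = 84, r_4 = 27, x0_5 = 439, y0_5 = 22, x1_6 = 378, y1_6 = 257, y0_7 = 120, x1_7 = 496, y1_7 = 206, cx_8 = 36, cy_8 = 461, cx_9 = 153, cy_9 = 301, r_9 = 38, cx_10 = 249, cy_10 = 270, r_10 = 70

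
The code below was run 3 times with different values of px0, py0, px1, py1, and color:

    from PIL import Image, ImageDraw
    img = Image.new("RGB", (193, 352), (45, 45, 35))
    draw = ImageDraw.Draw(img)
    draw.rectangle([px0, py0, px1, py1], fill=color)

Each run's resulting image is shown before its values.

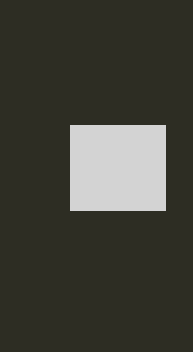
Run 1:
px0 = 70; py0 = 125; px1 = 165; py1 = 210; color = 'lightgray'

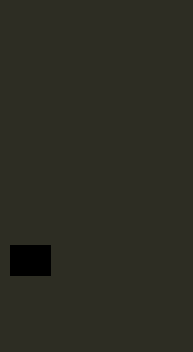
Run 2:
px0 = 10; py0 = 245; px1 = 50; py1 = 275; color = 'black'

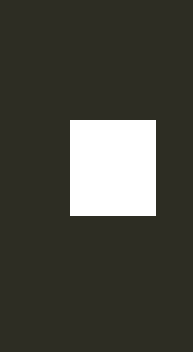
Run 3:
px0 = 70
py0 = 120
px1 = 155
py1 = 215
color = 'white'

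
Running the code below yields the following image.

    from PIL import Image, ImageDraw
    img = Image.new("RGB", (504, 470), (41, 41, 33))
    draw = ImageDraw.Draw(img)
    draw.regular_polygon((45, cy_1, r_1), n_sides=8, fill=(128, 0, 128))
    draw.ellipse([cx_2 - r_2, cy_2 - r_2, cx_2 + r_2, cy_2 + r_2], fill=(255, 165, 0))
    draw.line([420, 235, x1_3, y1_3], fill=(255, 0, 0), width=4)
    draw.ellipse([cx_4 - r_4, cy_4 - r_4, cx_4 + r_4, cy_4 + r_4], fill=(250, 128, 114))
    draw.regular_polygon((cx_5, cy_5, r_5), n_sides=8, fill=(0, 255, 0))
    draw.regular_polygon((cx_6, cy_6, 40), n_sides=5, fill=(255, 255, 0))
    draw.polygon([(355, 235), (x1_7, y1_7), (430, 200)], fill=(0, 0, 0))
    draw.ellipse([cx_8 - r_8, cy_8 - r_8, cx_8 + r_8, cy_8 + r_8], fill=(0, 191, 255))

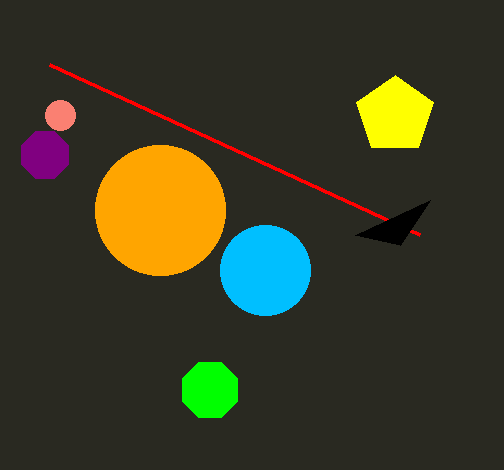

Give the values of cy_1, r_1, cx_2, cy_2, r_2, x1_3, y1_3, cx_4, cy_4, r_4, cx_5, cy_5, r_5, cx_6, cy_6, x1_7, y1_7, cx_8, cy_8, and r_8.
cy_1 = 155; r_1 = 25; cx_2 = 160; cy_2 = 210; r_2 = 65; x1_3 = 50; y1_3 = 65; cx_4 = 60; cy_4 = 115; r_4 = 15; cx_5 = 210; cy_5 = 390; r_5 = 30; cx_6 = 395; cy_6 = 115; x1_7 = 400; y1_7 = 245; cx_8 = 265; cy_8 = 270; r_8 = 45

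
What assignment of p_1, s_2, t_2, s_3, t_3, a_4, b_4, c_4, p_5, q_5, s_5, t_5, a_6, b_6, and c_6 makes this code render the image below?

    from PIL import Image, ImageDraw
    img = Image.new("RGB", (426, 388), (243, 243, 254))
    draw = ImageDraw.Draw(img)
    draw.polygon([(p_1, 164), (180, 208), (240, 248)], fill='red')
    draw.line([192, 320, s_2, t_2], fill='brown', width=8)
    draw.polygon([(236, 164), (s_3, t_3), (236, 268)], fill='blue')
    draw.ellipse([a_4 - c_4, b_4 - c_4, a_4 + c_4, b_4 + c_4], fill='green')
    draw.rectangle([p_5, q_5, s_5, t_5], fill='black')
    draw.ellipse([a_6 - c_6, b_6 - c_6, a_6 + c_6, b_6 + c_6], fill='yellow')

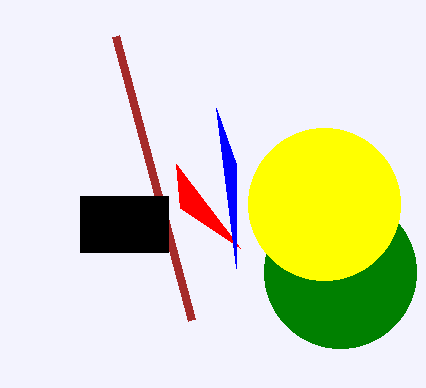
p_1 = 176
s_2 = 116
t_2 = 36
s_3 = 216
t_3 = 108
a_4 = 340
b_4 = 272
c_4 = 76
p_5 = 80
q_5 = 196
s_5 = 168
t_5 = 252
a_6 = 324
b_6 = 204
c_6 = 76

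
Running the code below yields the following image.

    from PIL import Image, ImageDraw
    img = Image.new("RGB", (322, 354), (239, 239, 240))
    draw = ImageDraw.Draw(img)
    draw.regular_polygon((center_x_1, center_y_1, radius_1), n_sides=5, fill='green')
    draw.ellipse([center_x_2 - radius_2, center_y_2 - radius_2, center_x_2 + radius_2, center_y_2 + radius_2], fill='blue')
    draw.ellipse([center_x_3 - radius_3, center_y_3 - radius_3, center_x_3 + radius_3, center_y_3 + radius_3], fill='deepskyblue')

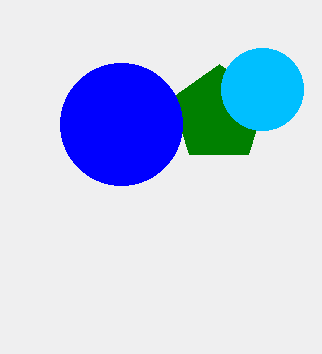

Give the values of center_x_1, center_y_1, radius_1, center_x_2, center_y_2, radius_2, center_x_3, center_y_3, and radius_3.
center_x_1 = 219; center_y_1 = 114; radius_1 = 50; center_x_2 = 121; center_y_2 = 124; radius_2 = 61; center_x_3 = 262; center_y_3 = 89; radius_3 = 41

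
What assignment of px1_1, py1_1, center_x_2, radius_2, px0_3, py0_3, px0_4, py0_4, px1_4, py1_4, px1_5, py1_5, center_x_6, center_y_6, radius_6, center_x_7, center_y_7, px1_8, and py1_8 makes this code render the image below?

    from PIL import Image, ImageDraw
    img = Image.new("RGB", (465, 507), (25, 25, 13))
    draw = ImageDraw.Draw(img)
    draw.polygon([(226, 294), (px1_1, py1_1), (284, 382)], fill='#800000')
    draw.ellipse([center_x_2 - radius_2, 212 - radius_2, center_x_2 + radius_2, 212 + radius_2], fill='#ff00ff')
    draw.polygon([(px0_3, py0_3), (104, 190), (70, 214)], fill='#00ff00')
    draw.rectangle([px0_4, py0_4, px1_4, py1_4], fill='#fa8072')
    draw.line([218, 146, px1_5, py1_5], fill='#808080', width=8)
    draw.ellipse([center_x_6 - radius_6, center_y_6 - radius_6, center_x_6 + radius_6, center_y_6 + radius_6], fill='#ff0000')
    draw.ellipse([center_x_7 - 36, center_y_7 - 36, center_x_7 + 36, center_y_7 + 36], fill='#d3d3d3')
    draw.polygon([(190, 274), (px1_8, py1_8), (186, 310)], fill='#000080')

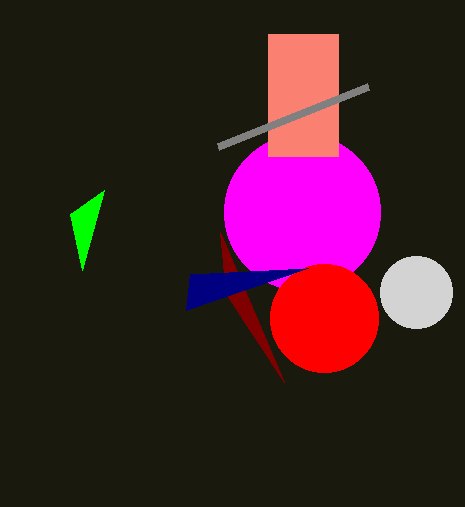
px1_1 = 220, py1_1 = 232, center_x_2 = 302, radius_2 = 78, px0_3 = 82, py0_3 = 270, px0_4 = 268, py0_4 = 34, px1_4 = 338, py1_4 = 156, px1_5 = 368, py1_5 = 86, center_x_6 = 324, center_y_6 = 318, radius_6 = 54, center_x_7 = 416, center_y_7 = 292, px1_8 = 308, py1_8 = 268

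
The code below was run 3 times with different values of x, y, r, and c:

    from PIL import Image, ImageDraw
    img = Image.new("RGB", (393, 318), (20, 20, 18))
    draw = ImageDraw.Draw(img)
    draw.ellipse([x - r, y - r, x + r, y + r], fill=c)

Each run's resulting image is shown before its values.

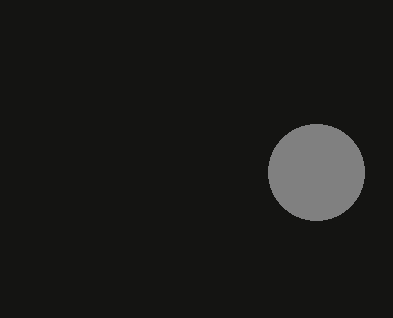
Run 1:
x = 316, y = 172, r = 48, c = 'gray'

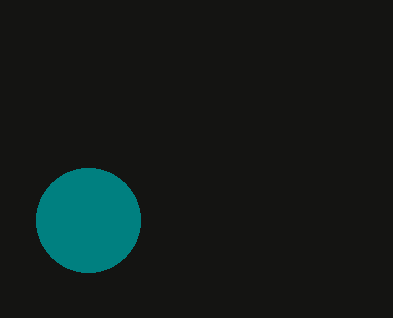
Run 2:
x = 88; y = 220; r = 52; c = 'teal'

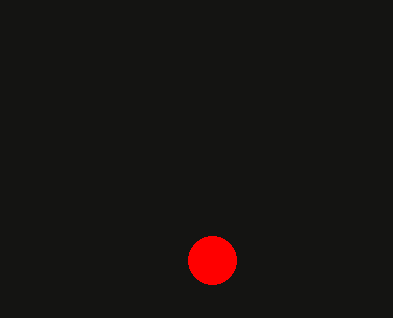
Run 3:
x = 212, y = 260, r = 24, c = 'red'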